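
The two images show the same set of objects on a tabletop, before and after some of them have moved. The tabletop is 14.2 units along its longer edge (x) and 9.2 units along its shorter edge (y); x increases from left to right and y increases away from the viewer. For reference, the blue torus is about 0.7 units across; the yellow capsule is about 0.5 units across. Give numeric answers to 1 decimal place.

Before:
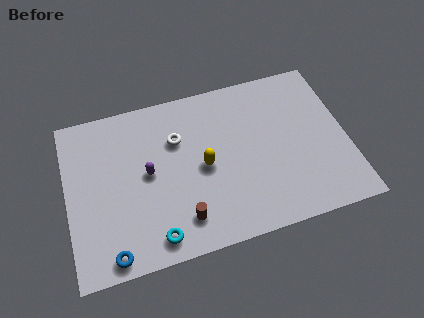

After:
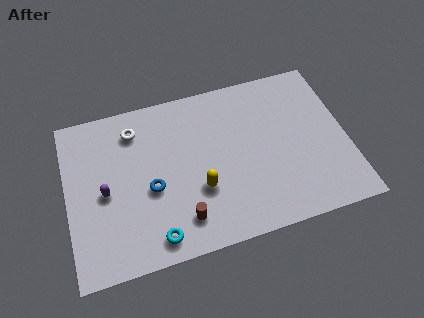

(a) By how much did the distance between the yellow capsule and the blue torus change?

-3.5

The distance was about 6.0 in the first image and 2.5 in the second, so they moved 3.5 units closer together.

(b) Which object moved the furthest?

the blue torus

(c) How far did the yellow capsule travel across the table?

1.2

From (6.9, 4.4) to (6.6, 3.2), the yellow capsule covered √(0.3² + 1.2²) ≈ 1.2 units.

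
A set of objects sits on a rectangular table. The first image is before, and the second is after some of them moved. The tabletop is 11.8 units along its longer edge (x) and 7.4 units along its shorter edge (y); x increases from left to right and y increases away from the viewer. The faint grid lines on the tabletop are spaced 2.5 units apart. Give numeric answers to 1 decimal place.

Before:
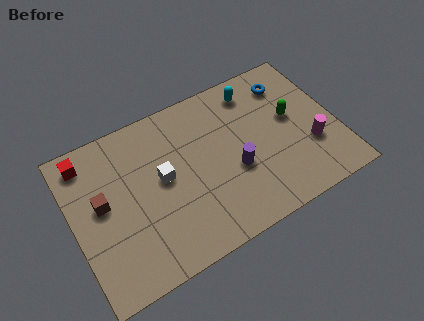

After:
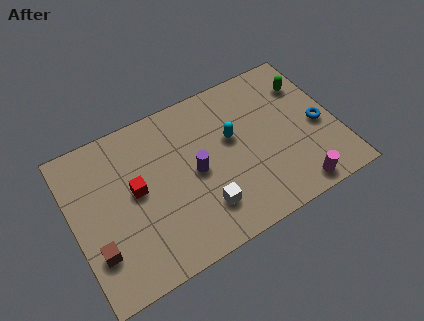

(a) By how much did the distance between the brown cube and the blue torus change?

+1.4

They were about 8.9 units apart before and 10.3 after — 1.4 units further apart.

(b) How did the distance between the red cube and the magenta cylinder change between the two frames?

-2.9

The distance was about 10.3 in the first image and 7.4 in the second, so they moved 2.9 units closer together.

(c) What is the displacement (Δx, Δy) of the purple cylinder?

(-1.7, 0.7)

The purple cylinder started near (7.1, 2.9) and ended near (5.4, 3.6).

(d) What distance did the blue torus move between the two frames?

2.8

The blue torus moved from about (10.0, 5.9) to (11.0, 3.3), a distance of √(1.0² + 2.6²) ≈ 2.8.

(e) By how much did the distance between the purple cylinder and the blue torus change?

+1.4

They were about 4.2 units apart before and 5.6 after — 1.4 units further apart.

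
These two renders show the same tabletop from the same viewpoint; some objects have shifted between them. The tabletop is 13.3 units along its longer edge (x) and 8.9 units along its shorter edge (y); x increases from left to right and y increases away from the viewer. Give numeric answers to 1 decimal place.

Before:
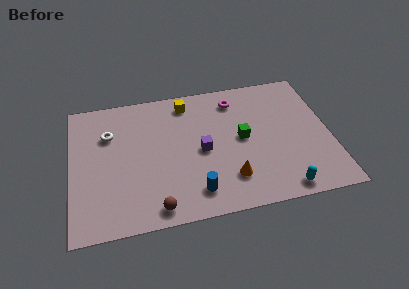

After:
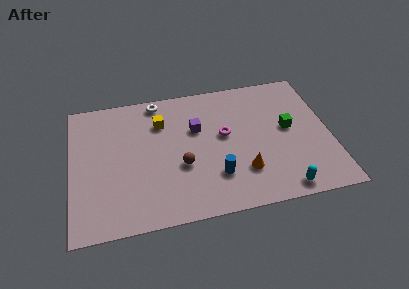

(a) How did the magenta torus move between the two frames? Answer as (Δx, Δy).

(-0.7, -2.3)

From the two frames, the magenta torus sits at roughly (8.6, 7.3) before and (7.9, 5.0) after.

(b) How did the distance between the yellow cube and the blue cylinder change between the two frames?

-1.1

Before: roughly 6.0 units apart; after: 4.9. That's 1.1 units closer together.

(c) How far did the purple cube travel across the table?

1.5

The purple cube was near (6.7, 4.2) before and (6.5, 5.7) after, so it travelled √(0.2² + 1.5²) ≈ 1.5 units.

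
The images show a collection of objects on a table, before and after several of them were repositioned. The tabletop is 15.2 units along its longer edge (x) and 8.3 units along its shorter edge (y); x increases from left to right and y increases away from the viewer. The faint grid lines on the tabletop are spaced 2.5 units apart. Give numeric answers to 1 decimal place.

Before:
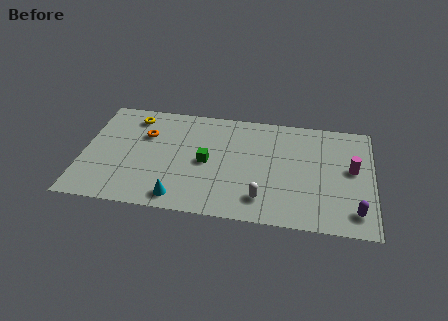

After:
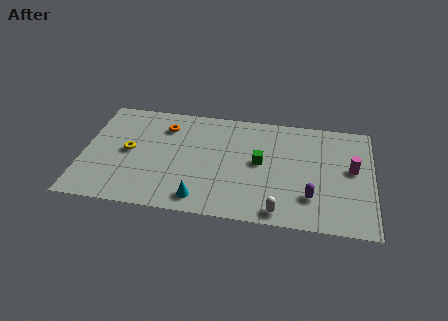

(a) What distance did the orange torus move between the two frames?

1.3

The orange torus moved from about (3.2, 5.6) to (4.2, 6.4), a distance of √(1.0² + 0.8²) ≈ 1.3.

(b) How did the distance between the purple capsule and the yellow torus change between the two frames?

-3.2

The distance was about 13.0 in the first image and 9.8 in the second, so they moved 3.2 units closer together.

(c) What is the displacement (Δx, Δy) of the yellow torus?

(-0.1, -2.7)

The yellow torus started near (2.5, 6.9) and ended near (2.4, 4.2).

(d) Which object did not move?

the magenta cylinder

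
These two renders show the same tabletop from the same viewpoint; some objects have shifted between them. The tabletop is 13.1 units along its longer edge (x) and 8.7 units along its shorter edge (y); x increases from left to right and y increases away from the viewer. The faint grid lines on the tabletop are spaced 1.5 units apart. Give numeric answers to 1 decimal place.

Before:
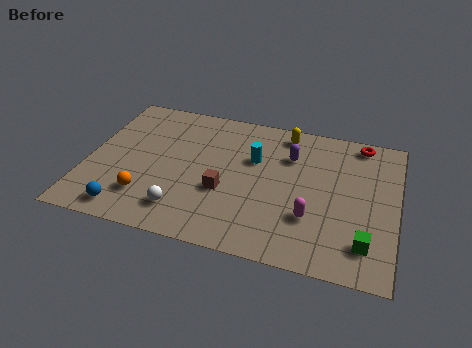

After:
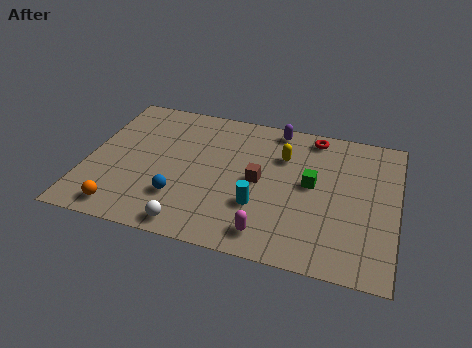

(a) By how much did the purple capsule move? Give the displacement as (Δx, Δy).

(-0.7, 1.6)

The purple capsule was at about (8.5, 6.2) and moved to about (7.8, 7.8).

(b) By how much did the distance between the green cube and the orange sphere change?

-0.7

Before: roughly 9.2 units apart; after: 8.5. That's 0.7 units closer together.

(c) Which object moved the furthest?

the green cube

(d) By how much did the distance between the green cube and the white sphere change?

-1.5

They were about 7.6 units apart before and 6.1 after — 1.5 units closer together.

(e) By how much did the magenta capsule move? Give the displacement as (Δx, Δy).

(-1.7, -1.4)

From the two frames, the magenta capsule sits at roughly (9.6, 2.7) before and (7.9, 1.3) after.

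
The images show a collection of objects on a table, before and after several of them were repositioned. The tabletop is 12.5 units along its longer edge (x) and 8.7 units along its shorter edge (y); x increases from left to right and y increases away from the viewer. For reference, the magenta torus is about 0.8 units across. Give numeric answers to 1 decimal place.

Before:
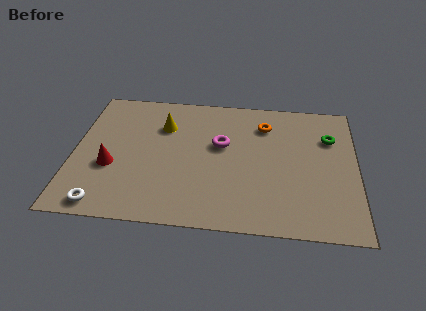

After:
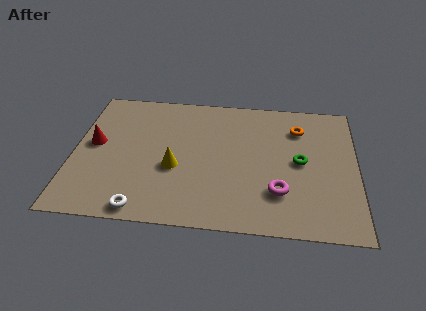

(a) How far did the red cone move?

1.6

The red cone was near (1.7, 3.3) before and (0.9, 4.7) after, so it travelled √(0.8² + 1.4²) ≈ 1.6 units.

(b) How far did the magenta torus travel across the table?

3.8

From (6.5, 5.2) to (9.1, 2.4), the magenta torus covered √(2.6² + 2.8²) ≈ 3.8 units.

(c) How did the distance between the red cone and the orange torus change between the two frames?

+1.7

They were about 7.5 units apart before and 9.2 after — 1.7 units further apart.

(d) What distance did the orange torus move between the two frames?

1.5

From (8.4, 6.7) to (9.9, 6.6), the orange torus covered √(1.5² + 0.1²) ≈ 1.5 units.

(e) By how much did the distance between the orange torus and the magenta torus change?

+1.9

The distance was about 2.4 in the first image and 4.3 in the second, so they moved 1.9 units further apart.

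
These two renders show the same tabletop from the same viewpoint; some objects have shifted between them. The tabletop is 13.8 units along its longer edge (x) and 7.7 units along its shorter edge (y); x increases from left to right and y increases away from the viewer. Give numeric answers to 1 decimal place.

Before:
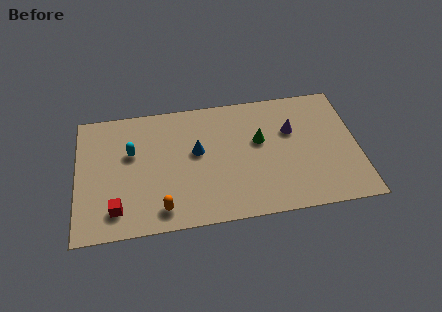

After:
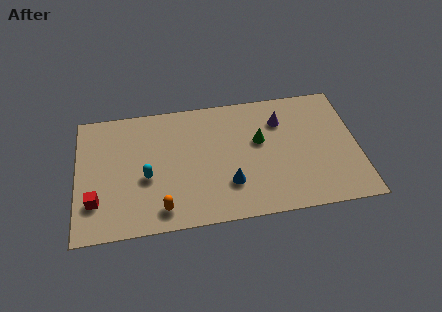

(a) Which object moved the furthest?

the blue cone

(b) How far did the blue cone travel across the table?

2.7

The blue cone moved from about (5.9, 4.4) to (7.4, 2.2), a distance of √(1.5² + 2.2²) ≈ 2.7.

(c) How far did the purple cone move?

0.9

From (10.6, 5.0) to (10.1, 5.7), the purple cone covered √(0.5² + 0.7²) ≈ 0.9 units.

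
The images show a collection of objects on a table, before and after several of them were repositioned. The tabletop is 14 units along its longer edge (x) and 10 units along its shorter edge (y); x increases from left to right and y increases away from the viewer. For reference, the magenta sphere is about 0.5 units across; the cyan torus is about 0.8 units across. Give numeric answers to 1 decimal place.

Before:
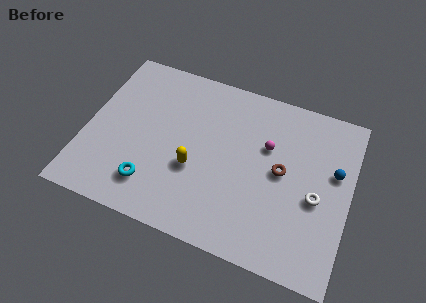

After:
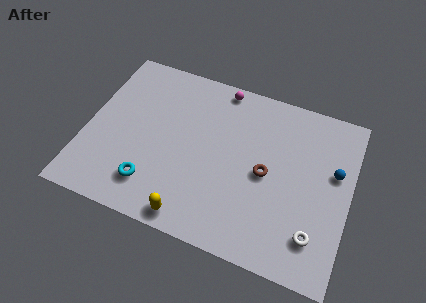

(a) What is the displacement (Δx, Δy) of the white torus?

(0.1, -2.1)

From the two frames, the white torus sits at roughly (12.3, 4.3) before and (12.4, 2.2) after.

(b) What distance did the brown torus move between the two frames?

0.9

From (10.4, 5.2) to (9.6, 4.8), the brown torus covered √(0.8² + 0.4²) ≈ 0.9 units.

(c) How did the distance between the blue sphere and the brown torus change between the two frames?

+0.9

They were about 2.8 units apart before and 3.7 after — 0.9 units further apart.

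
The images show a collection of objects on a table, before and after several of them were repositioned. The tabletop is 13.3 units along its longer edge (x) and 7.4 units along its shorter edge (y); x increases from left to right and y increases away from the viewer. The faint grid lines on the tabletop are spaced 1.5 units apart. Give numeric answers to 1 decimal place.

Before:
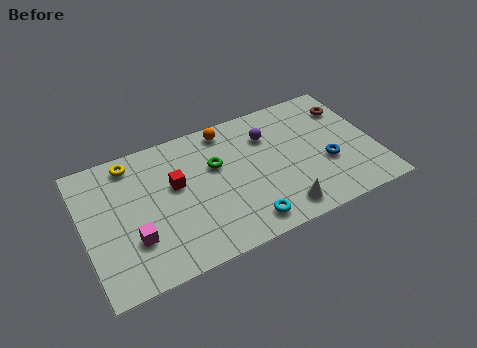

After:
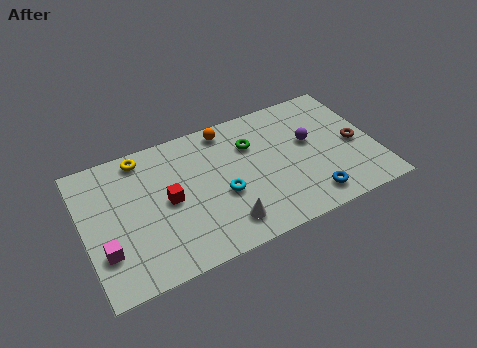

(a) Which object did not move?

the orange sphere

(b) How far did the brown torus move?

2.2

From (12.4, 5.6) to (12.4, 3.4), the brown torus covered √(0.0² + 2.2²) ≈ 2.2 units.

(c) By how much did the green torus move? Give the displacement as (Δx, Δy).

(1.7, 0.5)

From the two frames, the green torus sits at roughly (6.1, 4.7) before and (7.8, 5.2) after.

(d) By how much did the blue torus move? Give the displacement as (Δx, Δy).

(-1.0, -1.6)

The blue torus started near (11.0, 2.8) and ended near (10.0, 1.2).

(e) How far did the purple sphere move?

2.1

The purple sphere moved from about (8.6, 5.4) to (10.4, 4.3), a distance of √(1.8² + 1.1²) ≈ 2.1.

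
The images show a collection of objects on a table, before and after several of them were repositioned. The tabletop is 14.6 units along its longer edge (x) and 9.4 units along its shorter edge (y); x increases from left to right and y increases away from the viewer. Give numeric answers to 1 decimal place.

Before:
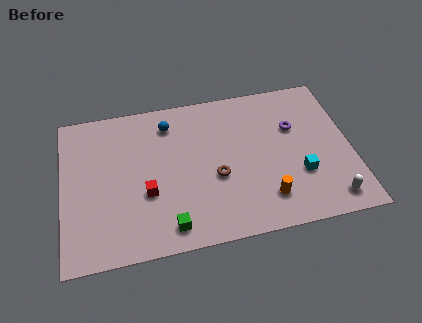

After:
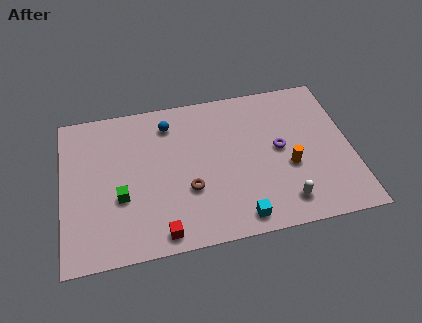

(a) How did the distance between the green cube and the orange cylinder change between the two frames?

+3.6

Before: roughly 4.9 units apart; after: 8.5. That's 3.6 units further apart.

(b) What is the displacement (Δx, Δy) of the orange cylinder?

(1.3, 1.7)

The orange cylinder was at about (10.1, 2.0) and moved to about (11.4, 3.7).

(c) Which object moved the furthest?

the cyan cube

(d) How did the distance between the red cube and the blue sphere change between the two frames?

+2.3

The distance was about 4.3 in the first image and 6.6 in the second, so they moved 2.3 units further apart.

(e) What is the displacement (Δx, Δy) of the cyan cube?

(-3.2, -2.0)

The cyan cube started near (11.9, 3.1) and ended near (8.7, 1.1).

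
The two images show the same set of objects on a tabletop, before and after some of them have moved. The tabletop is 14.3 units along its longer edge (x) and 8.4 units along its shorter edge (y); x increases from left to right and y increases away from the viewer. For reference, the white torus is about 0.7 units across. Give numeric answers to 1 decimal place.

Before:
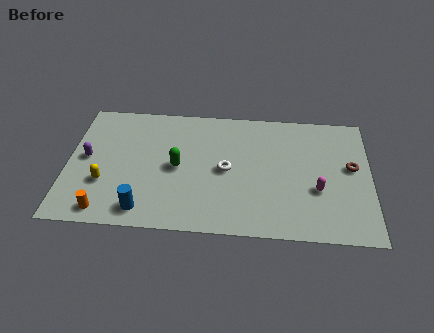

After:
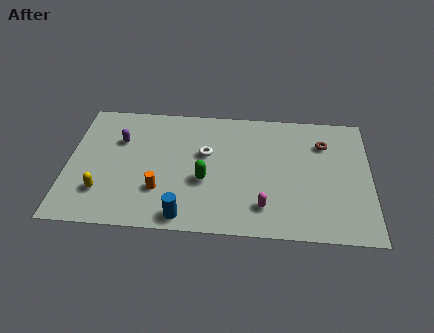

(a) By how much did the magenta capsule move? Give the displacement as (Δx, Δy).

(-2.5, -1.3)

The magenta capsule was at about (11.8, 3.1) and moved to about (9.3, 1.8).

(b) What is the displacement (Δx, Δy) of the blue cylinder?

(1.9, -0.3)

The blue cylinder was at about (3.7, 1.2) and moved to about (5.6, 0.9).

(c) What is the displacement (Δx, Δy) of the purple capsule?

(1.5, 1.3)

The purple capsule was at about (0.9, 4.4) and moved to about (2.4, 5.7).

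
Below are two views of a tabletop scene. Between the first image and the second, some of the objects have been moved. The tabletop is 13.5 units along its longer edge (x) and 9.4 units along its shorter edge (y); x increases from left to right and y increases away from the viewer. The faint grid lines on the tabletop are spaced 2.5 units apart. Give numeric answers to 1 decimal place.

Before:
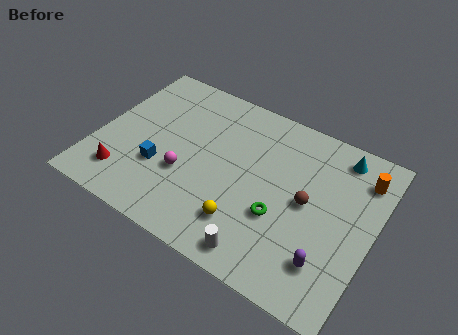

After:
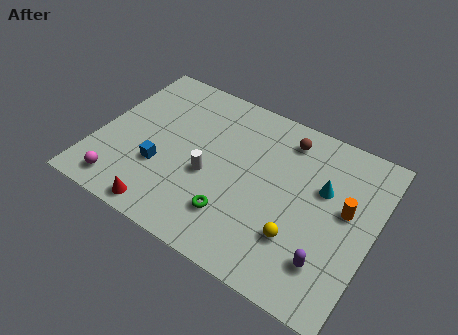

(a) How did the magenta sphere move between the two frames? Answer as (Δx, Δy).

(-2.8, -2.1)

The magenta sphere was at about (4.5, 3.4) and moved to about (1.7, 1.3).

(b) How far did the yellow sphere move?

2.5

The yellow sphere was near (7.7, 2.2) before and (10.2, 2.7) after, so it travelled √(2.5² + 0.5²) ≈ 2.5 units.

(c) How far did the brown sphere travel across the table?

3.4

The brown sphere was near (10.3, 4.8) before and (8.8, 7.8) after, so it travelled √(1.5² + 3.0²) ≈ 3.4 units.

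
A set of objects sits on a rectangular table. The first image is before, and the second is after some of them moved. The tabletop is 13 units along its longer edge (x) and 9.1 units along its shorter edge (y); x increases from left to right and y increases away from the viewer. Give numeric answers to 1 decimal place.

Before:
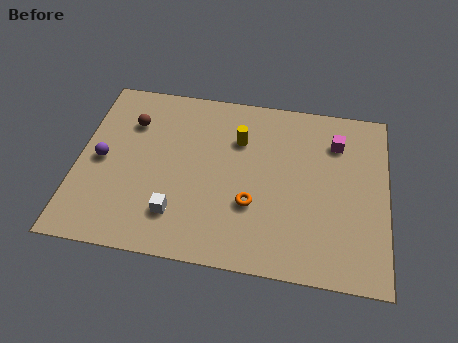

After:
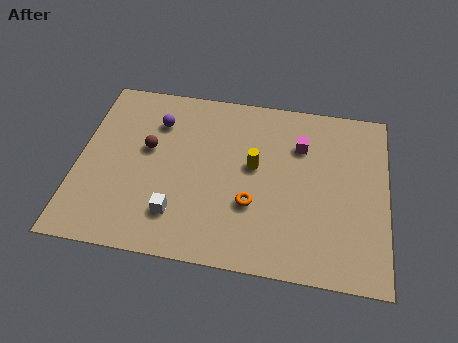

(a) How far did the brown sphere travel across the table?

1.5

The brown sphere was near (2.1, 6.6) before and (2.9, 5.3) after, so it travelled √(0.8² + 1.3²) ≈ 1.5 units.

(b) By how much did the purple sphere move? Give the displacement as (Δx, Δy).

(2.2, 2.4)

The purple sphere was at about (1.0, 4.4) and moved to about (3.2, 6.8).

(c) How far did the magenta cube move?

1.6

The magenta cube was near (10.8, 6.9) before and (9.3, 6.5) after, so it travelled √(1.5² + 0.4²) ≈ 1.6 units.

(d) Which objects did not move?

the white cube and the orange torus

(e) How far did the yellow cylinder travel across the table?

1.5

The yellow cylinder moved from about (6.7, 6.4) to (7.4, 5.1), a distance of √(0.7² + 1.3²) ≈ 1.5.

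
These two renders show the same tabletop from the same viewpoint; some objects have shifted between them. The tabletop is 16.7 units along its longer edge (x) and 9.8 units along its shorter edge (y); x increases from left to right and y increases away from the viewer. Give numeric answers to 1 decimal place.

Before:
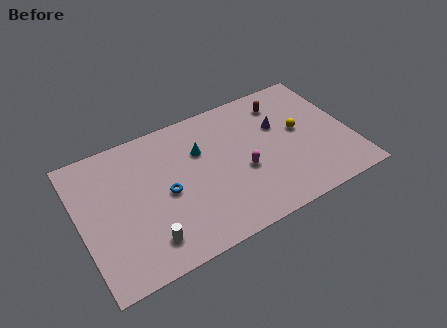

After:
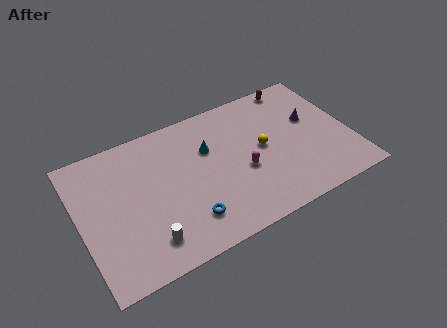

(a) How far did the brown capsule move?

1.4

From (13.0, 7.9) to (14.0, 8.9), the brown capsule covered √(1.0² + 1.0²) ≈ 1.4 units.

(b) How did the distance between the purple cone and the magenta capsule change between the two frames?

+1.5

They were about 3.5 units apart before and 5.0 after — 1.5 units further apart.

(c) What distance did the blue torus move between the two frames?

2.6

The blue torus moved from about (5.2, 4.6) to (6.2, 2.2), a distance of √(1.0² + 2.4²) ≈ 2.6.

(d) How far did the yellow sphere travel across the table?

2.4

The yellow sphere moved from about (13.7, 5.4) to (11.3, 5.1), a distance of √(2.4² + 0.3²) ≈ 2.4.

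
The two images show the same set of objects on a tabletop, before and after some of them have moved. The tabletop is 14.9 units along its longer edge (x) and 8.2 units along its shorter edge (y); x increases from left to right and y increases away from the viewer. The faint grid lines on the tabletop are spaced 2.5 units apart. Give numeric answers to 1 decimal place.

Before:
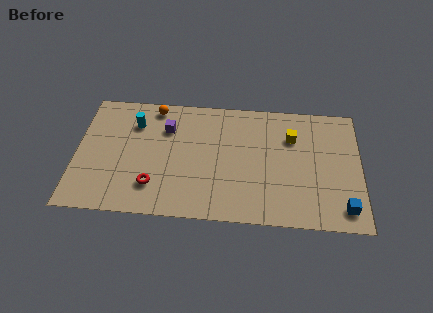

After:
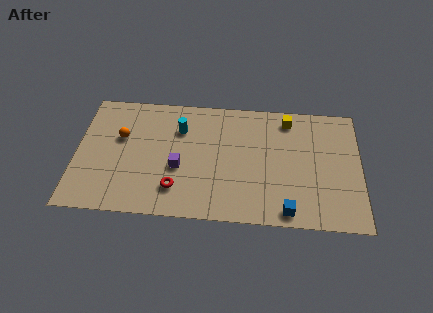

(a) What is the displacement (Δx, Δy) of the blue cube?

(-2.9, -0.4)

The blue cube was at about (14.0, 1.3) and moved to about (11.1, 0.9).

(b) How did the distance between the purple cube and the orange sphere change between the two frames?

+2.0

The distance was about 1.6 in the first image and 3.6 in the second, so they moved 2.0 units further apart.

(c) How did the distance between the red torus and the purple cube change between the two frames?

-2.5

The distance was about 3.9 in the first image and 1.4 in the second, so they moved 2.5 units closer together.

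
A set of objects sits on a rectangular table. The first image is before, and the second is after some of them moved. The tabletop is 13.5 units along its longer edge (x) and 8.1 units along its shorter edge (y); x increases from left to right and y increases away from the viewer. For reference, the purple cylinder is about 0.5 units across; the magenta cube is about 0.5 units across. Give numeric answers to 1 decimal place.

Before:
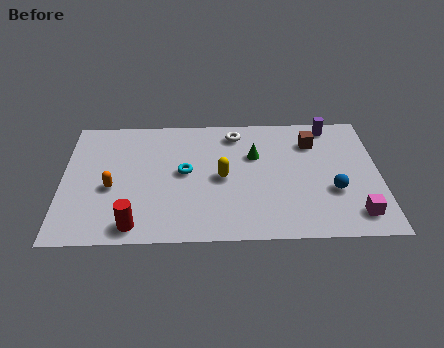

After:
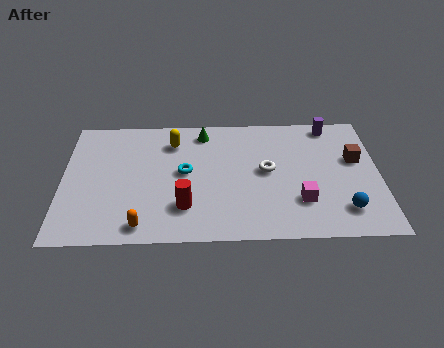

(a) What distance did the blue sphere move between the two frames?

1.3

From (11.5, 2.9) to (11.9, 1.7), the blue sphere covered √(0.4² + 1.2²) ≈ 1.3 units.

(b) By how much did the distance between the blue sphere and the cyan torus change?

+0.7

Before: roughly 6.5 units apart; after: 7.2. That's 0.7 units further apart.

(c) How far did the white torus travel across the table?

2.8

The white torus was near (7.4, 6.8) before and (8.7, 4.3) after, so it travelled √(1.3² + 2.5²) ≈ 2.8 units.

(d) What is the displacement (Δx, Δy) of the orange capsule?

(1.3, -2.4)

The orange capsule started near (2.1, 3.4) and ended near (3.4, 1.0).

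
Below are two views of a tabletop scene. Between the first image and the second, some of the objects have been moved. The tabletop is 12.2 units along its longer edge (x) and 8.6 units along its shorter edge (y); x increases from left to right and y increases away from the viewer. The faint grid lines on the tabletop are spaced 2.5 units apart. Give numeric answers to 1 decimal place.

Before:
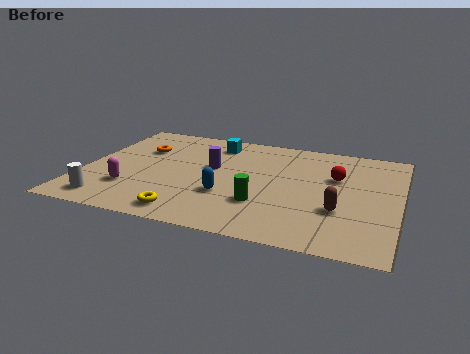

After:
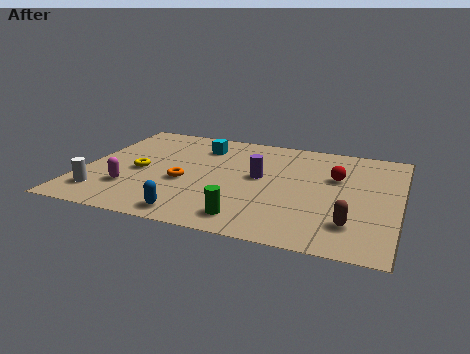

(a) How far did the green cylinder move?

1.4

The green cylinder was near (7.1, 2.6) before and (6.7, 1.3) after, so it travelled √(0.4² + 1.3²) ≈ 1.4 units.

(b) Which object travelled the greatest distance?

the yellow torus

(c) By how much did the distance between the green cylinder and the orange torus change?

-2.5

They were about 6.0 units apart before and 3.5 after — 2.5 units closer together.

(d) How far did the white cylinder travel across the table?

0.6

The white cylinder moved from about (1.3, 1.2) to (1.0, 1.7), a distance of √(0.3² + 0.5²) ≈ 0.6.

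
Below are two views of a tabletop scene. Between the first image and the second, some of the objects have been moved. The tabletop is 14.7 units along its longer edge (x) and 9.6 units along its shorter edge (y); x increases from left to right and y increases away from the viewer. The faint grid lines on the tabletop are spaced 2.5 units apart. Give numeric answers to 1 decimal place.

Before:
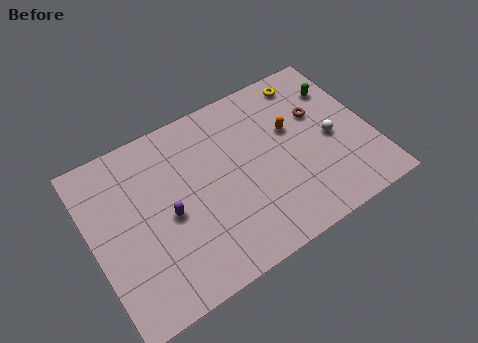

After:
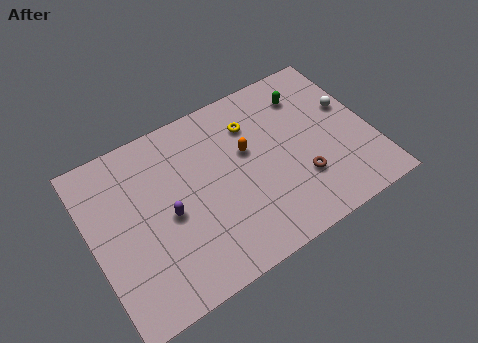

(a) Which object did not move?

the purple capsule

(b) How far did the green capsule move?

1.7

The green capsule was near (13.5, 7.1) before and (11.8, 7.5) after, so it travelled √(1.7² + 0.4²) ≈ 1.7 units.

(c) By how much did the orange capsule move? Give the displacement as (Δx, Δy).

(-2.4, -0.1)

From the two frames, the orange capsule sits at roughly (10.7, 5.9) before and (8.3, 5.8) after.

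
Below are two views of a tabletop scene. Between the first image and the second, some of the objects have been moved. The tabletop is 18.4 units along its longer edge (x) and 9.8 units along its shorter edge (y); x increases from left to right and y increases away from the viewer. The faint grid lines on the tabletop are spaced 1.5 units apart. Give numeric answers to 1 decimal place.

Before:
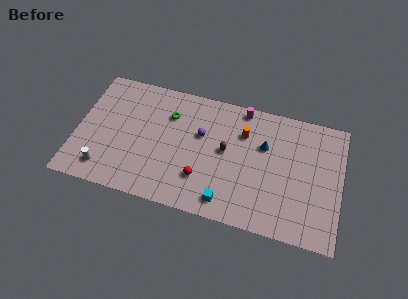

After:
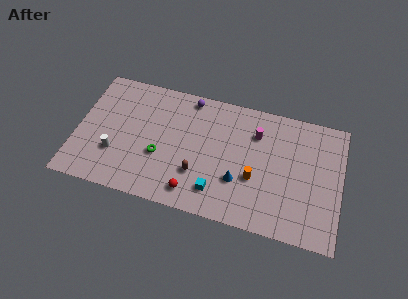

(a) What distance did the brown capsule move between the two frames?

2.9

The brown capsule was near (10.4, 5.3) before and (8.6, 3.0) after, so it travelled √(1.8² + 2.3²) ≈ 2.9 units.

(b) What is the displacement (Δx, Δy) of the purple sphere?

(-1.0, 2.7)

The purple sphere was at about (8.6, 6.1) and moved to about (7.6, 8.8).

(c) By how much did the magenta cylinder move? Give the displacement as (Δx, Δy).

(1.1, -1.7)

The magenta cylinder started near (11.3, 8.9) and ended near (12.4, 7.2).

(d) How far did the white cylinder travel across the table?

1.5

From (2.2, 1.7) to (2.8, 3.1), the white cylinder covered √(0.6² + 1.4²) ≈ 1.5 units.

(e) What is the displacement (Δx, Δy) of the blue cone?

(-1.6, -3.2)

The blue cone was at about (13.0, 6.4) and moved to about (11.4, 3.2).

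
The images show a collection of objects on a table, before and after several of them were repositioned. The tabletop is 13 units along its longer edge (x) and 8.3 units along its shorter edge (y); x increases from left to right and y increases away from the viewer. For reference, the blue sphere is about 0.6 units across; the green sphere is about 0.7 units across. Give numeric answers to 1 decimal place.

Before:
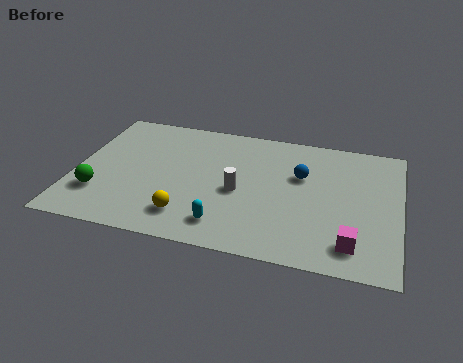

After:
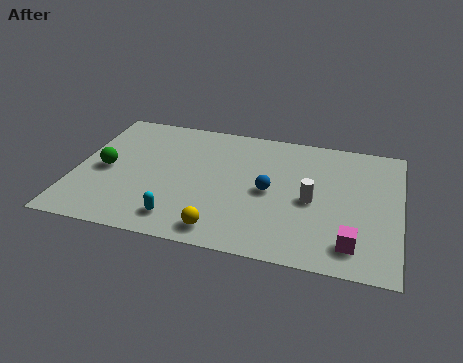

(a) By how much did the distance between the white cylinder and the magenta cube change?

-2.2

Before: roughly 5.1 units apart; after: 2.9. That's 2.2 units closer together.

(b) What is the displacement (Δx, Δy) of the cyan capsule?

(-1.8, -0.1)

The cyan capsule was at about (6.2, 1.5) and moved to about (4.4, 1.4).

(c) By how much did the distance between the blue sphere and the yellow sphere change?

-2.2

Before: roughly 5.6 units apart; after: 3.4. That's 2.2 units closer together.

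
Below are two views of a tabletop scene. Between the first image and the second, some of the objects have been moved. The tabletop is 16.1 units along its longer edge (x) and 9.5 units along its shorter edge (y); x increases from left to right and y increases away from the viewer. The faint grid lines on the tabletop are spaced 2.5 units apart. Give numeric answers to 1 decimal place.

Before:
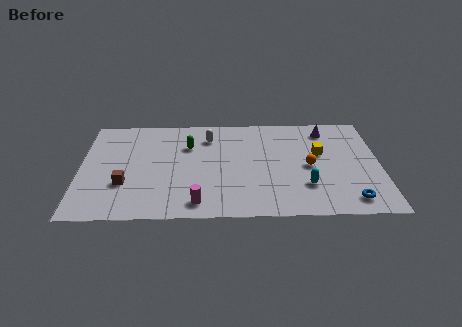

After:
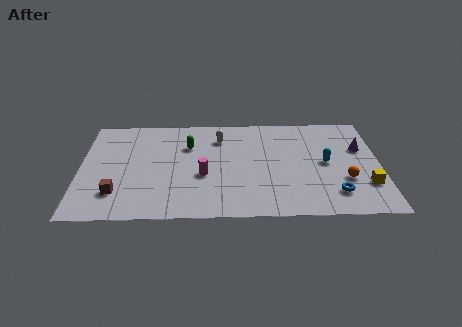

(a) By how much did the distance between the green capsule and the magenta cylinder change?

-2.4

Before: roughly 5.3 units apart; after: 2.9. That's 2.4 units closer together.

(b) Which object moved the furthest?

the yellow cube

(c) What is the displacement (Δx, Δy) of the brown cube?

(-0.4, -0.8)

From the two frames, the brown cube sits at roughly (2.4, 3.1) before and (2.0, 2.3) after.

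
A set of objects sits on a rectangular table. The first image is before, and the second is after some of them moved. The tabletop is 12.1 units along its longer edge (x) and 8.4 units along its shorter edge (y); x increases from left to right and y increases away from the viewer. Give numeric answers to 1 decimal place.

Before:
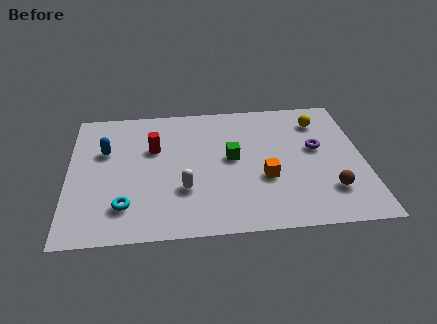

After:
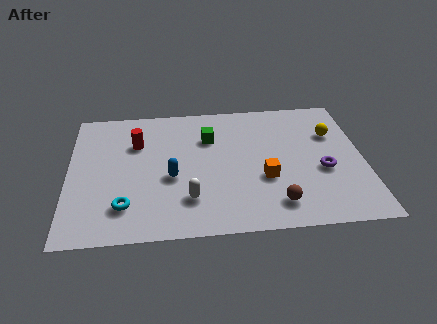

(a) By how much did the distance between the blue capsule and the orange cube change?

-3.1

They were about 6.9 units apart before and 3.8 after — 3.1 units closer together.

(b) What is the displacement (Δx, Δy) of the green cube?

(-0.9, 1.4)

The green cube started near (6.7, 4.5) and ended near (5.8, 5.9).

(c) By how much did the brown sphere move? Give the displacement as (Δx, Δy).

(-2.2, -0.6)

The brown sphere was at about (10.6, 2.1) and moved to about (8.4, 1.5).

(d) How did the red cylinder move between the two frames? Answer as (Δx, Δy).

(-0.7, 0.4)

The red cylinder started near (3.5, 5.4) and ended near (2.8, 5.8).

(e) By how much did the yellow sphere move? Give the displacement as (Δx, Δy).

(0.5, -0.9)

The yellow sphere was at about (10.4, 6.6) and moved to about (10.9, 5.7).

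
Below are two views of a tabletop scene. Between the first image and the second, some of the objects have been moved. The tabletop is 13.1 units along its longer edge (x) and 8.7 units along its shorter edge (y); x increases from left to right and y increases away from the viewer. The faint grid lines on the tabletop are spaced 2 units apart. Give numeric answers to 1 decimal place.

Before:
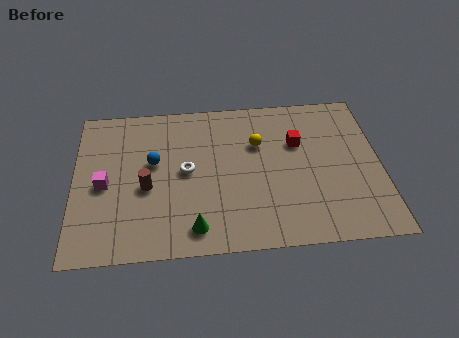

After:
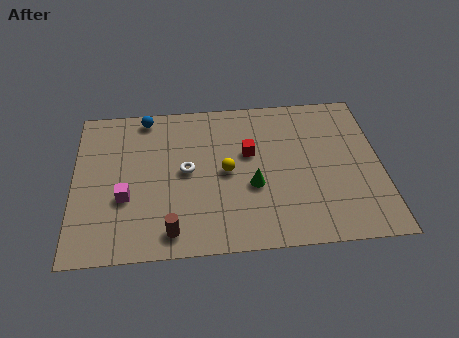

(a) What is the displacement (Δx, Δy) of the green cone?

(2.5, 2.1)

The green cone was at about (5.1, 1.3) and moved to about (7.6, 3.4).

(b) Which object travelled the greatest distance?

the green cone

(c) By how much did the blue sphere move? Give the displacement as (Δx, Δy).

(-0.3, 2.7)

The blue sphere was at about (3.4, 5.1) and moved to about (3.1, 7.8).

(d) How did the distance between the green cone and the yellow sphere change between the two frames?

-3.9

The distance was about 5.3 in the first image and 1.4 in the second, so they moved 3.9 units closer together.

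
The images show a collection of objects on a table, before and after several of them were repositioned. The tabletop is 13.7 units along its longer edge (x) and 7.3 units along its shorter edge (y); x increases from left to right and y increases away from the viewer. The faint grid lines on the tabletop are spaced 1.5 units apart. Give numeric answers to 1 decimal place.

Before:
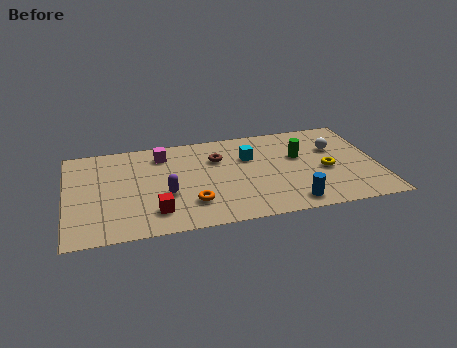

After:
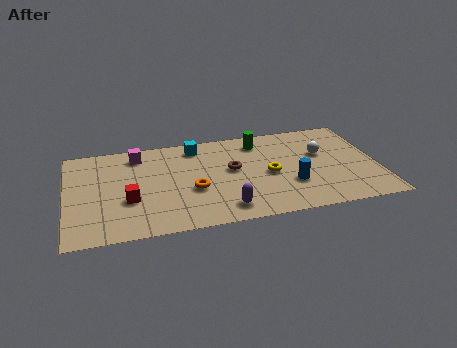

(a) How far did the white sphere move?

0.7

From (11.9, 4.8) to (11.3, 4.5), the white sphere covered √(0.6² + 0.3²) ≈ 0.7 units.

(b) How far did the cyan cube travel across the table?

2.6

The cyan cube was near (8.1, 4.9) before and (5.8, 6.2) after, so it travelled √(2.3² + 1.3²) ≈ 2.6 units.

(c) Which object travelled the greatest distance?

the purple capsule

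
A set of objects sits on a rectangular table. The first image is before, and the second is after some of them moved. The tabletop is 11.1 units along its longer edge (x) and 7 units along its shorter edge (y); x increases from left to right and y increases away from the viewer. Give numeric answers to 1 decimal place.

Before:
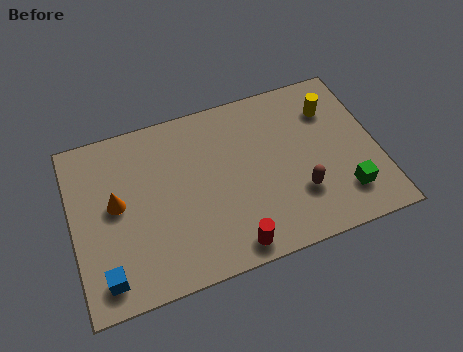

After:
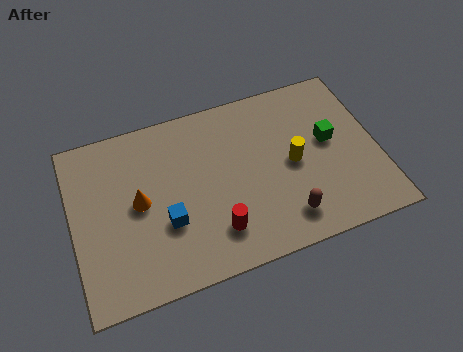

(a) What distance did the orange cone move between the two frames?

0.8

From (1.6, 3.8) to (2.4, 3.6), the orange cone covered √(0.8² + 0.2²) ≈ 0.8 units.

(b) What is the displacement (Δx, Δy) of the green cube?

(-0.3, 2.3)

From the two frames, the green cube sits at roughly (9.7, 1.6) before and (9.4, 3.9) after.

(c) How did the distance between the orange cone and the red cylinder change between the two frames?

-1.6

The distance was about 4.9 in the first image and 3.3 in the second, so they moved 1.6 units closer together.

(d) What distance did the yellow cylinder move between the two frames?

2.4

From (9.6, 5.2) to (8.0, 3.4), the yellow cylinder covered √(1.6² + 1.8²) ≈ 2.4 units.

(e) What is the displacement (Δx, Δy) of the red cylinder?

(-0.5, 0.8)

The red cylinder started near (5.5, 0.8) and ended near (5.0, 1.6).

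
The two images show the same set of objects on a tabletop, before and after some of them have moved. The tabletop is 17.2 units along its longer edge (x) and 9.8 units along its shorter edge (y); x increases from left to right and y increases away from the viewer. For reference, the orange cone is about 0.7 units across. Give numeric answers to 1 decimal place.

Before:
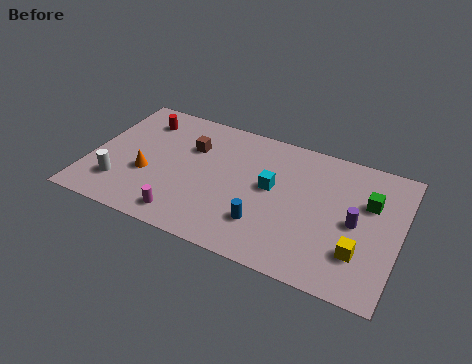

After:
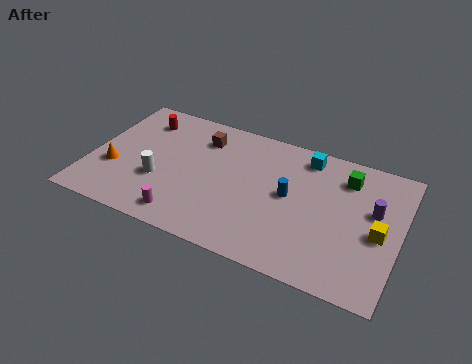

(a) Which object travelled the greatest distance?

the cyan cube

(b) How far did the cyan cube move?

3.4

The cyan cube was near (10.1, 5.4) before and (11.7, 8.4) after, so it travelled √(1.6² + 3.0²) ≈ 3.4 units.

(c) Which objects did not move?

the red cylinder and the magenta cylinder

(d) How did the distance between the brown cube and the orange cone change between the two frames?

+2.4

The distance was about 3.7 in the first image and 6.1 in the second, so they moved 2.4 units further apart.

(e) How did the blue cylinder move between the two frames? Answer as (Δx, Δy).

(1.1, 2.6)

The blue cylinder started near (10.0, 2.6) and ended near (11.1, 5.2).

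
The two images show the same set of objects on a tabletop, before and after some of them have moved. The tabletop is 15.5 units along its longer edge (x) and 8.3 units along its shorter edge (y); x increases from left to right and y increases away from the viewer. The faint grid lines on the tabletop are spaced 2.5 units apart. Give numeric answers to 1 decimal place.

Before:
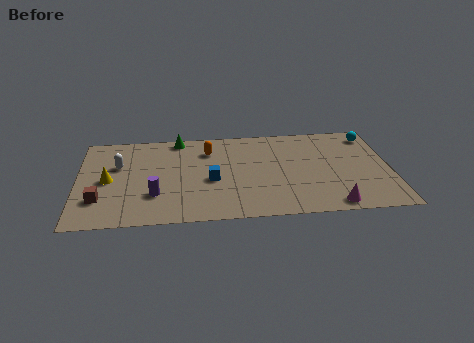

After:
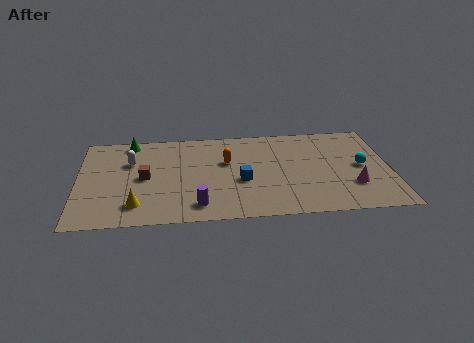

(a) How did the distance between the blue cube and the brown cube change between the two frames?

-0.8

The distance was about 5.7 in the first image and 4.9 in the second, so they moved 0.8 units closer together.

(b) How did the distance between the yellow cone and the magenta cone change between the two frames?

-0.7

The distance was about 11.4 in the first image and 10.7 in the second, so they moved 0.7 units closer together.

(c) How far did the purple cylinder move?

2.4

From (3.8, 2.5) to (5.9, 1.4), the purple cylinder covered √(2.1² + 1.1²) ≈ 2.4 units.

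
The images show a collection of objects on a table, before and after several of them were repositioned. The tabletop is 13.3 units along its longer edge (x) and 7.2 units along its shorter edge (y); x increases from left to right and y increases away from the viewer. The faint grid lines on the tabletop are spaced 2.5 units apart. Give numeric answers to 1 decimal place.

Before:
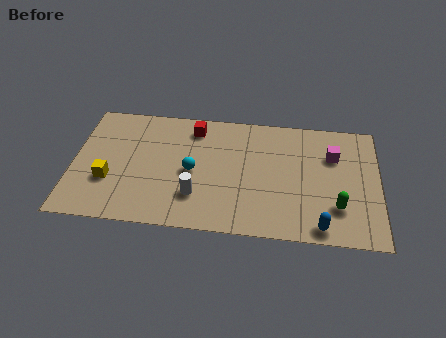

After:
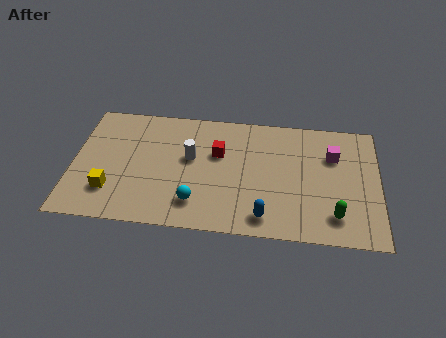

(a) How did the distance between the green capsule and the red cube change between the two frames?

-1.5

Before: roughly 7.5 units apart; after: 6.0. That's 1.5 units closer together.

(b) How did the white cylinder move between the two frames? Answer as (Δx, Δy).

(-0.3, 2.2)

From the two frames, the white cylinder sits at roughly (5.4, 2.0) before and (5.1, 4.2) after.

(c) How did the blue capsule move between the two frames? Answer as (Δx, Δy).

(-2.4, 0.3)

From the two frames, the blue capsule sits at roughly (10.8, 0.8) before and (8.4, 1.1) after.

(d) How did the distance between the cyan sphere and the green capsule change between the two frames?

-0.5

The distance was about 6.5 in the first image and 6.0 in the second, so they moved 0.5 units closer together.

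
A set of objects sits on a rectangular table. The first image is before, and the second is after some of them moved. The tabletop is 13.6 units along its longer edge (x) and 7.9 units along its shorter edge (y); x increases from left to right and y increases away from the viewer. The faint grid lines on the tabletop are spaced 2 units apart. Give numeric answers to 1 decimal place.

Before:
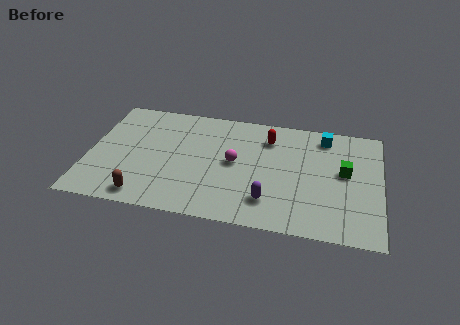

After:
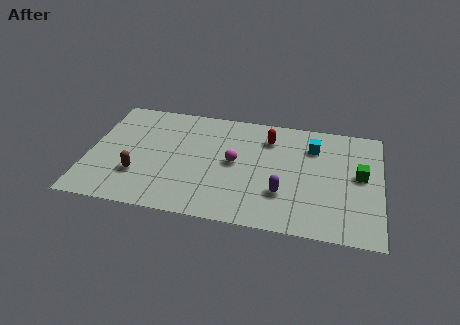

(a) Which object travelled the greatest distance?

the brown capsule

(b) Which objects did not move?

the magenta sphere and the red capsule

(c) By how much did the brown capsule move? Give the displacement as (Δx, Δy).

(-0.4, 1.4)

The brown capsule was at about (2.8, 1.0) and moved to about (2.4, 2.4).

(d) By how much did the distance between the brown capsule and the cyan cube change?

-1.2

The distance was about 9.9 in the first image and 8.7 in the second, so they moved 1.2 units closer together.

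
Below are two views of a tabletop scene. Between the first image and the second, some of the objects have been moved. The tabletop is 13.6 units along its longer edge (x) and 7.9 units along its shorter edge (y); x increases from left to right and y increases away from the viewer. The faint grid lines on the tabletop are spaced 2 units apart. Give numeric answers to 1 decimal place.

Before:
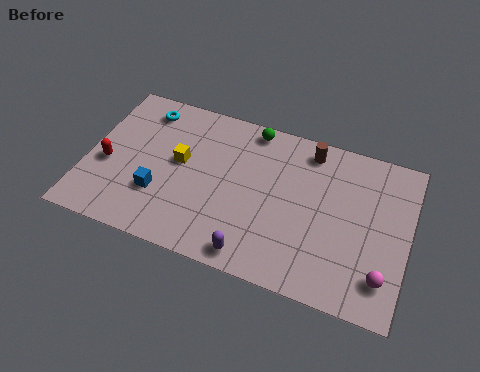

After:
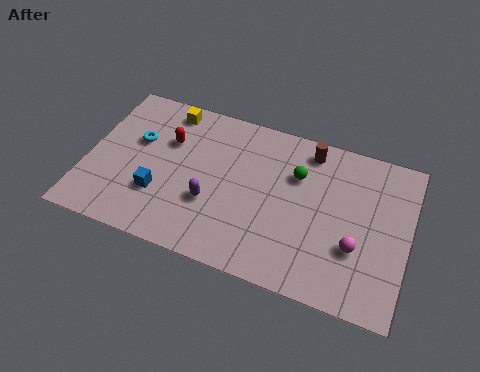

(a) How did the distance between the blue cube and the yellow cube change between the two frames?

+2.4

Before: roughly 2.0 units apart; after: 4.4. That's 2.4 units further apart.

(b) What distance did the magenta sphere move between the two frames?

1.6

The magenta sphere moved from about (12.7, 1.7) to (11.5, 2.7), a distance of √(1.2² + 1.0²) ≈ 1.6.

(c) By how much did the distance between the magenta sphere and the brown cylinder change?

-1.5

They were about 6.2 units apart before and 4.7 after — 1.5 units closer together.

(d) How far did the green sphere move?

2.7

From (6.7, 7.1) to (8.8, 5.4), the green sphere covered √(2.1² + 1.7²) ≈ 2.7 units.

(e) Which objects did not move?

the blue cube and the brown cylinder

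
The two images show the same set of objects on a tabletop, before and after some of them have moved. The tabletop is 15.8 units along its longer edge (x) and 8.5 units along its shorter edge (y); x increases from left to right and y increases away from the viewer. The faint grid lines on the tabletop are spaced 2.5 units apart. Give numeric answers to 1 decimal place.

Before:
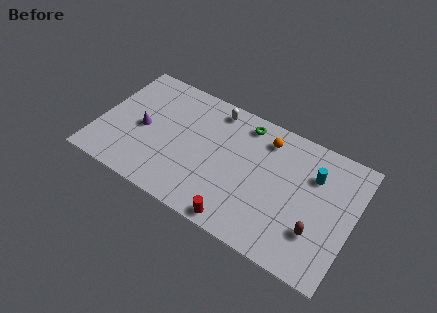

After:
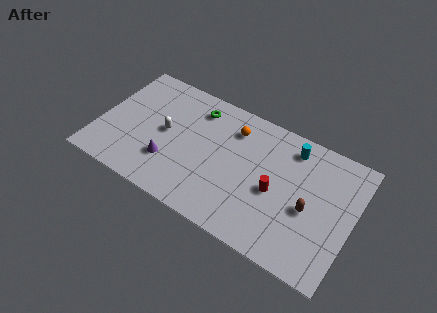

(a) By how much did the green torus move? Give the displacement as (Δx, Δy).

(-3.0, -0.4)

From the two frames, the green torus sits at roughly (8.7, 7.3) before and (5.7, 6.9) after.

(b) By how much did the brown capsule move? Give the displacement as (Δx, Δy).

(-0.6, 1.2)

The brown capsule was at about (13.8, 2.5) and moved to about (13.2, 3.7).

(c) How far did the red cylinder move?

3.5

The red cylinder was near (9.3, 0.8) before and (11.1, 3.8) after, so it travelled √(1.8² + 3.0²) ≈ 3.5 units.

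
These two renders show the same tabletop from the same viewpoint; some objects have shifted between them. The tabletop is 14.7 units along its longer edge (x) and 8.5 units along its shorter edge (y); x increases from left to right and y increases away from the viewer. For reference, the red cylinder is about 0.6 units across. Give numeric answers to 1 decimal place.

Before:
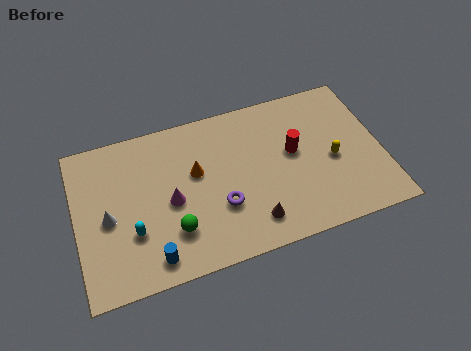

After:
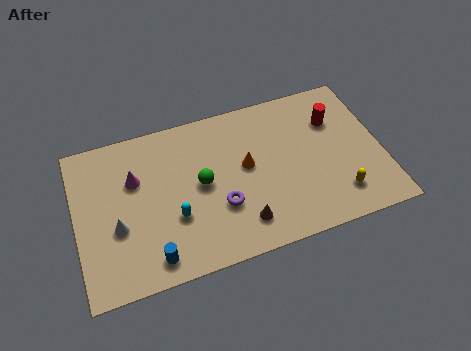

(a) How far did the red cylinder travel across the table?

2.4

The red cylinder was near (10.5, 4.8) before and (12.6, 6.0) after, so it travelled √(2.1² + 1.2²) ≈ 2.4 units.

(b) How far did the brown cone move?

0.5

The brown cone moved from about (8.2, 1.6) to (7.7, 1.7), a distance of √(0.5² + 0.1²) ≈ 0.5.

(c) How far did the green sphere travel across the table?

2.6

The green sphere moved from about (4.5, 2.3) to (6.0, 4.4), a distance of √(1.5² + 2.1²) ≈ 2.6.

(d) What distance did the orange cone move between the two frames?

2.4

The orange cone moved from about (5.8, 5.1) to (8.2, 4.7), a distance of √(2.4² + 0.4²) ≈ 2.4.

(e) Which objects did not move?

the blue cylinder and the purple torus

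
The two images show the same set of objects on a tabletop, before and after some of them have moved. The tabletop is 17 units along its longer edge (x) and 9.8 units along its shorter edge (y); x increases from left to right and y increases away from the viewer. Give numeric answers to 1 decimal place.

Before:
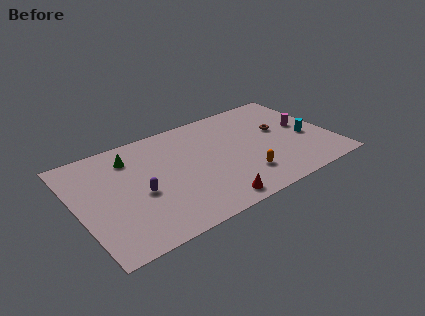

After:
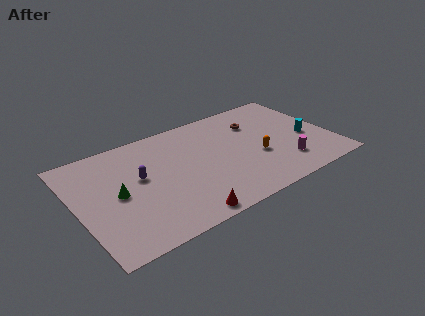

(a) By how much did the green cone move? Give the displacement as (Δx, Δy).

(-1.3, -2.9)

The green cone started near (3.9, 7.7) and ended near (2.6, 4.8).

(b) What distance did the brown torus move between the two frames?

2.0

From (13.8, 5.7) to (12.4, 7.1), the brown torus covered √(1.4² + 1.4²) ≈ 2.0 units.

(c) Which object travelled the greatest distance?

the magenta cylinder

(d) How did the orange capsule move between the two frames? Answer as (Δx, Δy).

(1.2, 1.4)

From the two frames, the orange capsule sits at roughly (10.7, 2.4) before and (11.9, 3.8) after.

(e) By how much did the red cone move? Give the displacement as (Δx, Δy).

(-2.0, -0.2)

The red cone was at about (8.3, 1.1) and moved to about (6.3, 0.9).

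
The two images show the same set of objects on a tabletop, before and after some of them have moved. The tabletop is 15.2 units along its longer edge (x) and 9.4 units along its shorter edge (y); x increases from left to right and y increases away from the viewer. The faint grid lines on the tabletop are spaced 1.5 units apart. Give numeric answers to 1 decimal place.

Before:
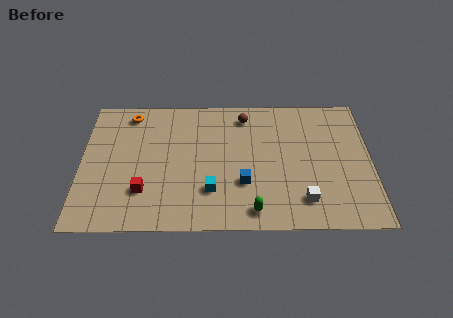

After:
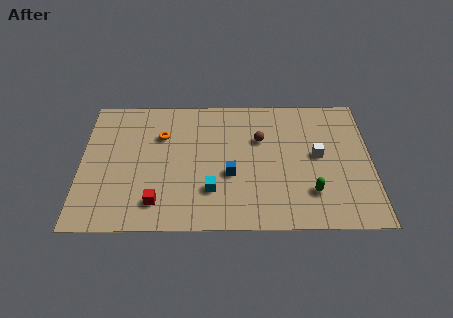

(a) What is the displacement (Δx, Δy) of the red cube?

(0.7, -0.8)

From the two frames, the red cube sits at roughly (3.3, 2.6) before and (4.0, 1.8) after.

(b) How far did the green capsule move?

3.2

The green capsule was near (9.0, 1.2) before and (12.0, 2.4) after, so it travelled √(3.0² + 1.2²) ≈ 3.2 units.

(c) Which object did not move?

the cyan cube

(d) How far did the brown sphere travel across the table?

1.9

The brown sphere moved from about (8.6, 7.9) to (9.4, 6.2), a distance of √(0.8² + 1.7²) ≈ 1.9.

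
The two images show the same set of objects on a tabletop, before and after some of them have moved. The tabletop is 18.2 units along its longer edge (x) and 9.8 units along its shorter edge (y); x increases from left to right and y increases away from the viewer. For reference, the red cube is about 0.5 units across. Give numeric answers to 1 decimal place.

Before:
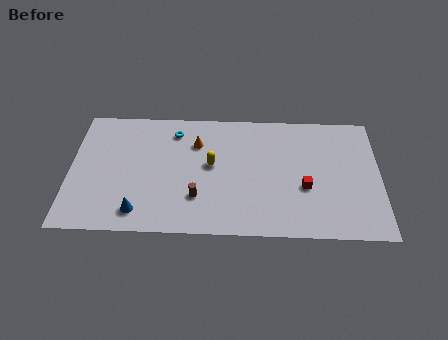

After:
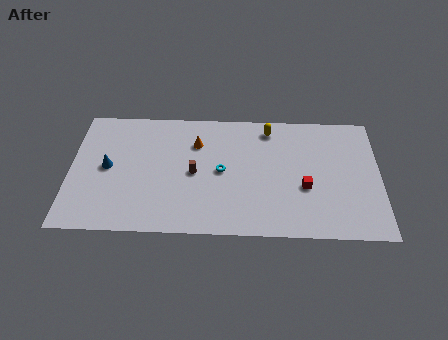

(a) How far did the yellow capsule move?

4.5

From (8.3, 5.4) to (11.7, 8.4), the yellow capsule covered √(3.4² + 3.0²) ≈ 4.5 units.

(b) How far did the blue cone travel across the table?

3.9

The blue cone was near (4.1, 1.6) before and (2.2, 5.0) after, so it travelled √(1.9² + 3.4²) ≈ 3.9 units.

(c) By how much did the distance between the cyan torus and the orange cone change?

+1.1

Before: roughly 1.6 units apart; after: 2.7. That's 1.1 units further apart.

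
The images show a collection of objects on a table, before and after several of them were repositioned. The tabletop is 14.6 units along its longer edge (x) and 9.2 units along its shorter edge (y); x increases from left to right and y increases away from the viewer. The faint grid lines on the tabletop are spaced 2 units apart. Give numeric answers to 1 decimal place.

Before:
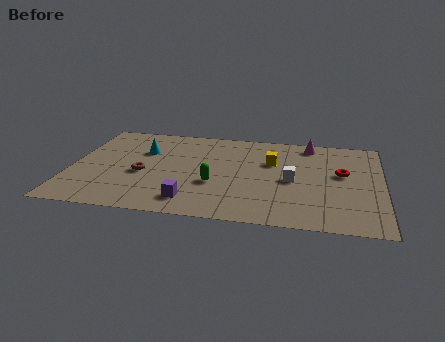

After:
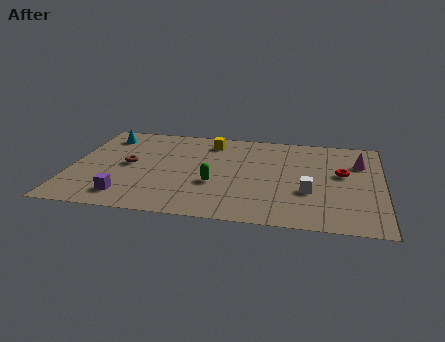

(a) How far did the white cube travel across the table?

1.3

The white cube moved from about (10.4, 4.3) to (11.2, 3.3), a distance of √(0.8² + 1.0²) ≈ 1.3.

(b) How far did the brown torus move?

1.1

From (3.4, 3.9) to (2.7, 4.7), the brown torus covered √(0.7² + 0.8²) ≈ 1.1 units.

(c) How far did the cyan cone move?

2.3

The cyan cone was near (3.3, 6.2) before and (1.4, 7.5) after, so it travelled √(1.9² + 1.3²) ≈ 2.3 units.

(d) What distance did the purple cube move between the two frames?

3.0

The purple cube moved from about (5.8, 1.6) to (2.8, 1.6), a distance of √(3.0² + 0.0²) ≈ 3.0.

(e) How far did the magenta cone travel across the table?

2.9

The magenta cone moved from about (11.1, 8.1) to (13.5, 6.5), a distance of √(2.4² + 1.6²) ≈ 2.9.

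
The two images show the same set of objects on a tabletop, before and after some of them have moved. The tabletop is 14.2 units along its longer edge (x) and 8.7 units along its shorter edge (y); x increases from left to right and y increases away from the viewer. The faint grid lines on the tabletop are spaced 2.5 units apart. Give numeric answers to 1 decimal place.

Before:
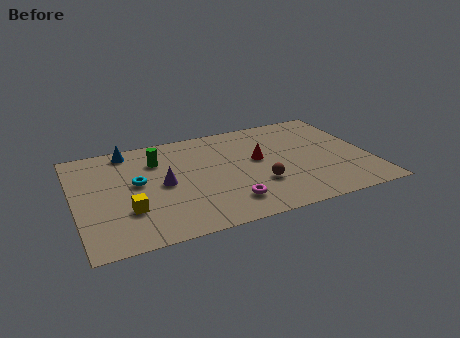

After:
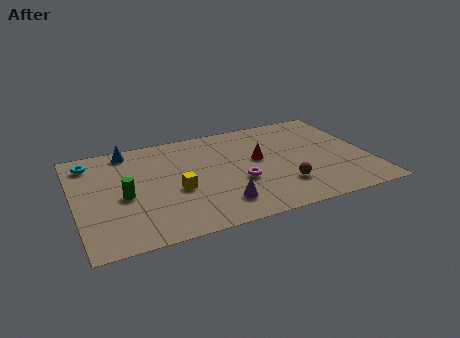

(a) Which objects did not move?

the red cone and the blue cone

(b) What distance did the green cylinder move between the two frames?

3.1

From (4.1, 6.4) to (2.3, 3.9), the green cylinder covered √(1.8² + 2.5²) ≈ 3.1 units.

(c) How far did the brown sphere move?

1.2

The brown sphere moved from about (8.7, 2.8) to (9.8, 2.3), a distance of √(1.1² + 0.5²) ≈ 1.2.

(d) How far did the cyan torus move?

3.2

The cyan torus moved from about (3.0, 4.8) to (0.9, 7.2), a distance of √(2.1² + 2.4²) ≈ 3.2.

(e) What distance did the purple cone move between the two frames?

3.5

The purple cone was near (4.2, 4.3) before and (6.7, 1.8) after, so it travelled √(2.5² + 2.5²) ≈ 3.5 units.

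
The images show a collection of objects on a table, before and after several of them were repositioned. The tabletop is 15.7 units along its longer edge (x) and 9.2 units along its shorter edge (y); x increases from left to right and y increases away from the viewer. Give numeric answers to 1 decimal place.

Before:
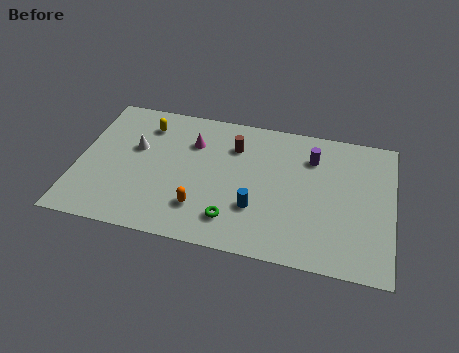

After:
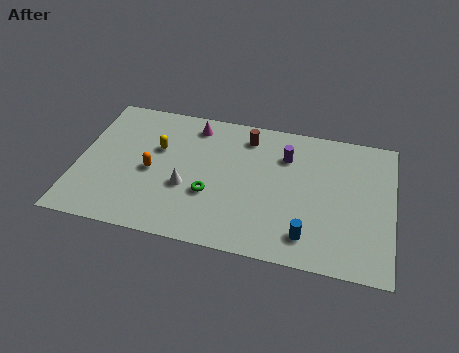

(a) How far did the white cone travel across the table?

3.4

From (2.8, 5.6) to (5.5, 3.5), the white cone covered √(2.7² + 2.1²) ≈ 3.4 units.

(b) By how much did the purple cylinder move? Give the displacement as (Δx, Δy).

(-1.3, -0.2)

The purple cylinder was at about (11.6, 6.9) and moved to about (10.3, 6.7).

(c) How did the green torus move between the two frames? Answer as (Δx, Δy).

(-1.2, 1.4)

From the two frames, the green torus sits at roughly (7.9, 1.9) before and (6.7, 3.3) after.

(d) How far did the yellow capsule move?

1.7

The yellow capsule was near (3.2, 7.3) before and (3.9, 5.8) after, so it travelled √(0.7² + 1.5²) ≈ 1.7 units.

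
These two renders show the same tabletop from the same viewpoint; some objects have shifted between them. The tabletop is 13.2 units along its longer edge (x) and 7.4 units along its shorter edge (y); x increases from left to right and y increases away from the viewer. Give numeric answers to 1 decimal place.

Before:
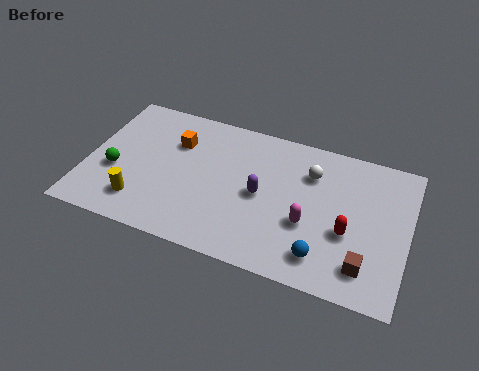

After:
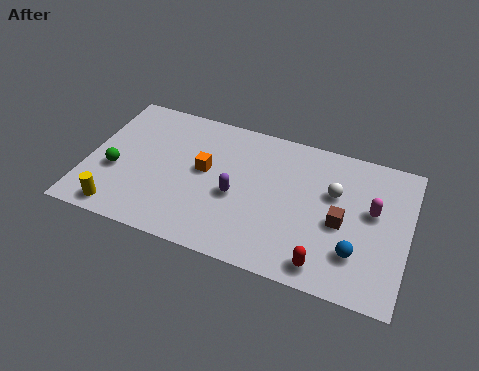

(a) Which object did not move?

the green sphere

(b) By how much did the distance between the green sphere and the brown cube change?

-1.2

Before: roughly 10.5 units apart; after: 9.3. That's 1.2 units closer together.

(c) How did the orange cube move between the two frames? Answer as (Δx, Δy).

(1.3, -1.1)

The orange cube started near (3.5, 5.2) and ended near (4.8, 4.1).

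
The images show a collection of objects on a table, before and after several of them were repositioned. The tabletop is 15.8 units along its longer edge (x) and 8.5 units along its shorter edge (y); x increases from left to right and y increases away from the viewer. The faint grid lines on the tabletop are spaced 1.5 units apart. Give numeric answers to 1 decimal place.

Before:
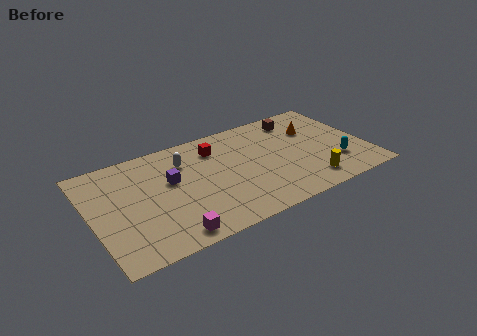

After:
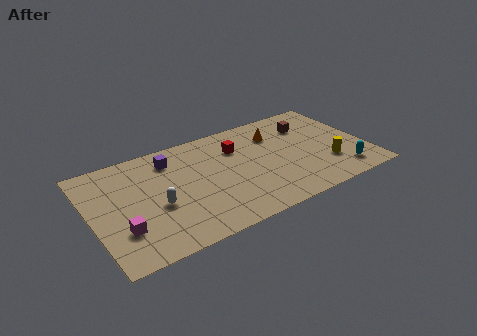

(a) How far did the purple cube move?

1.7

The purple cube moved from about (4.6, 5.1) to (4.8, 6.8), a distance of √(0.2² + 1.7²) ≈ 1.7.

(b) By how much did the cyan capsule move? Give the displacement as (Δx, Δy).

(0.2, -0.9)

The cyan capsule was at about (13.9, 2.4) and moved to about (14.1, 1.5).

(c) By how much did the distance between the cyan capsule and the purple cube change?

+1.0

The distance was about 9.7 in the first image and 10.7 in the second, so they moved 1.0 units further apart.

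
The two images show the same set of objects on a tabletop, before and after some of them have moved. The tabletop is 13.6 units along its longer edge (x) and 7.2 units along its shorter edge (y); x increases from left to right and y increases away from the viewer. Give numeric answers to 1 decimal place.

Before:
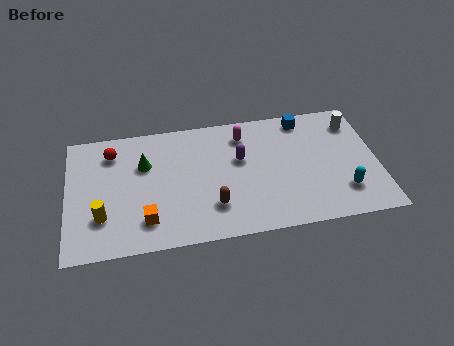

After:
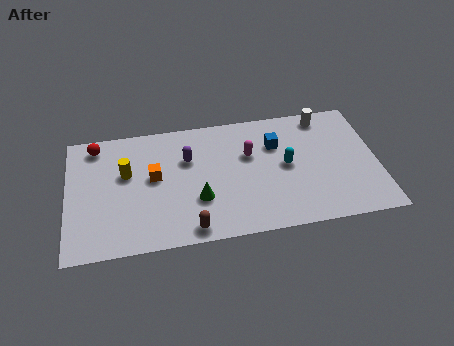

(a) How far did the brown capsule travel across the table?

1.5

The brown capsule moved from about (6.3, 1.9) to (5.3, 0.8), a distance of √(1.0² + 1.1²) ≈ 1.5.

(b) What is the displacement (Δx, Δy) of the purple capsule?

(-2.3, 0.4)

The purple capsule started near (7.6, 4.4) and ended near (5.3, 4.8).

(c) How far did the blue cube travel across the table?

1.8

From (10.5, 6.3) to (9.2, 5.0), the blue cube covered √(1.3² + 1.3²) ≈ 1.8 units.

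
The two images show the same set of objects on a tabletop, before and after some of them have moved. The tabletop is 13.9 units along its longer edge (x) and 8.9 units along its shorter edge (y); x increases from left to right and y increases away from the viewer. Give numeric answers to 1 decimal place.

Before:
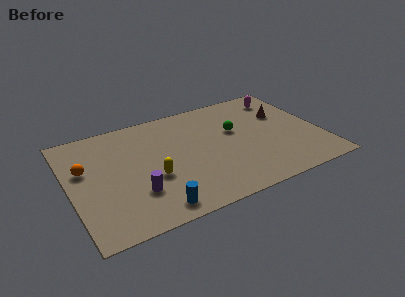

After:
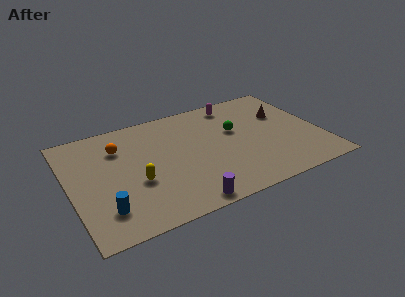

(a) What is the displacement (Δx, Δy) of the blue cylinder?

(-2.6, 0.9)

From the two frames, the blue cylinder sits at roughly (4.2, 1.1) before and (1.6, 2.0) after.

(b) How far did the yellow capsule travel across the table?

0.9

The yellow capsule was near (4.4, 3.4) before and (3.5, 3.4) after, so it travelled √(0.9² + 0.0²) ≈ 0.9 units.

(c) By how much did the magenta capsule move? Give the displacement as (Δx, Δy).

(-2.7, 0.4)

The magenta capsule was at about (12.3, 7.3) and moved to about (9.6, 7.7).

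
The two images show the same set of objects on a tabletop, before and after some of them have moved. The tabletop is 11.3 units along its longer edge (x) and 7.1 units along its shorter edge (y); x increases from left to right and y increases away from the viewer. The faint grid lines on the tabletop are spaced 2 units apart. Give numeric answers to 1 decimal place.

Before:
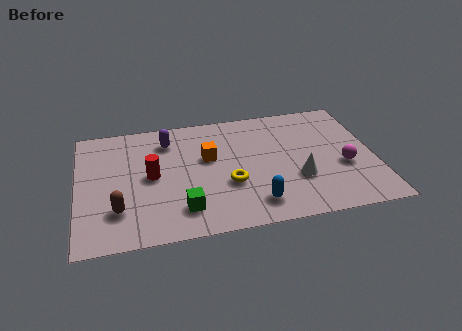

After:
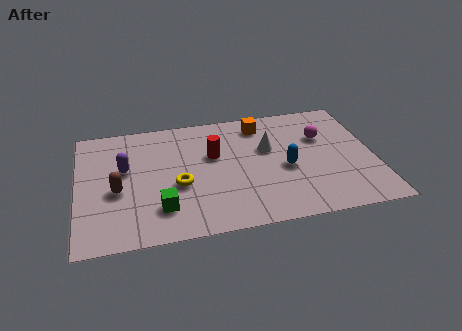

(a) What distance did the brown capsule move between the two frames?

1.1

From (1.5, 1.9) to (1.5, 3.0), the brown capsule covered √(0.0² + 1.1²) ≈ 1.1 units.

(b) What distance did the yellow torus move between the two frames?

1.9

From (5.7, 2.6) to (3.8, 2.9), the yellow torus covered √(1.9² + 0.3²) ≈ 1.9 units.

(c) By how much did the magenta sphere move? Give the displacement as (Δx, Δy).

(-0.7, 1.9)

From the two frames, the magenta sphere sits at roughly (10.1, 2.8) before and (9.4, 4.7) after.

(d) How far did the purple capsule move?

2.2

The purple capsule moved from about (3.5, 5.6) to (1.8, 4.2), a distance of √(1.7² + 1.4²) ≈ 2.2.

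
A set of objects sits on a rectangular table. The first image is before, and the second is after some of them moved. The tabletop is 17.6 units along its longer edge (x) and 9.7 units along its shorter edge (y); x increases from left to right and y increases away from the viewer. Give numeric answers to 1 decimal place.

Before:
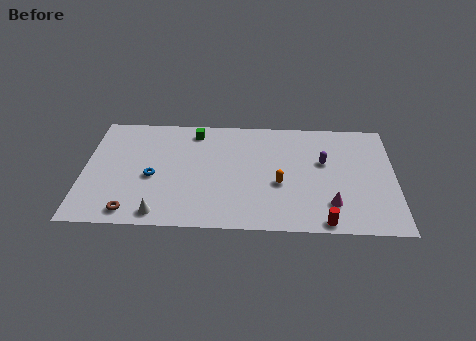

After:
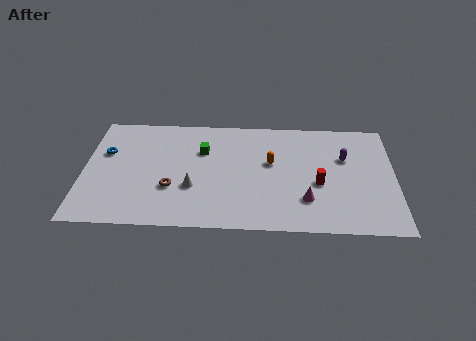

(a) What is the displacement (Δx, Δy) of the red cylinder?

(-0.3, 3.2)

From the two frames, the red cylinder sits at roughly (13.6, 0.8) before and (13.3, 4.0) after.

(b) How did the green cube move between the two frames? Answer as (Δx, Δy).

(0.5, -1.7)

From the two frames, the green cube sits at roughly (6.2, 8.3) before and (6.7, 6.6) after.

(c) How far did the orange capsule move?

1.9

From (11.1, 3.9) to (10.6, 5.7), the orange capsule covered √(0.5² + 1.8²) ≈ 1.9 units.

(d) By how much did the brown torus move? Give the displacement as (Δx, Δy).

(2.2, 2.1)

From the two frames, the brown torus sits at roughly (2.8, 1.2) before and (5.0, 3.3) after.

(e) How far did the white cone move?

2.9

The white cone moved from about (4.4, 1.1) to (6.2, 3.4), a distance of √(1.8² + 2.3²) ≈ 2.9.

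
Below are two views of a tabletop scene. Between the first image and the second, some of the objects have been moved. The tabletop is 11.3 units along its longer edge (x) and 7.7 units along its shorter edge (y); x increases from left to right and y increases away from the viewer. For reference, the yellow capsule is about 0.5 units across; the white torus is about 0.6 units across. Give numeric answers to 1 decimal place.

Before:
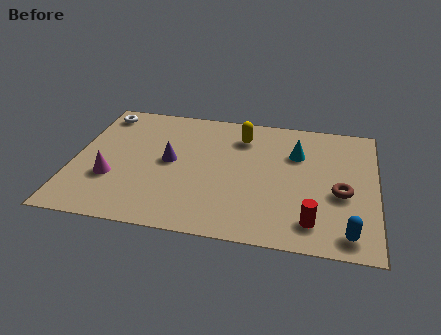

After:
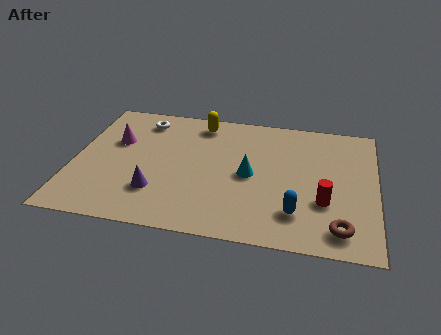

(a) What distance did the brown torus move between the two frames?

2.0

From (10.0, 3.2) to (10.0, 1.2), the brown torus covered √(0.0² + 2.0²) ≈ 2.0 units.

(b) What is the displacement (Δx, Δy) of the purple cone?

(-0.4, -1.9)

The purple cone started near (3.6, 4.0) and ended near (3.2, 2.1).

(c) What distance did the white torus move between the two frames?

1.6

The white torus was near (0.8, 6.6) before and (2.4, 6.4) after, so it travelled √(1.6² + 0.2²) ≈ 1.6 units.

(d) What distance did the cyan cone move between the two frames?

2.3

The cyan cone moved from about (8.3, 5.3) to (6.6, 3.7), a distance of √(1.7² + 1.6²) ≈ 2.3.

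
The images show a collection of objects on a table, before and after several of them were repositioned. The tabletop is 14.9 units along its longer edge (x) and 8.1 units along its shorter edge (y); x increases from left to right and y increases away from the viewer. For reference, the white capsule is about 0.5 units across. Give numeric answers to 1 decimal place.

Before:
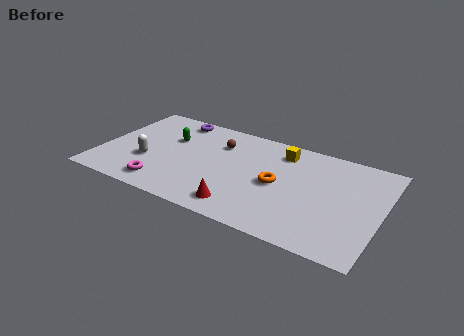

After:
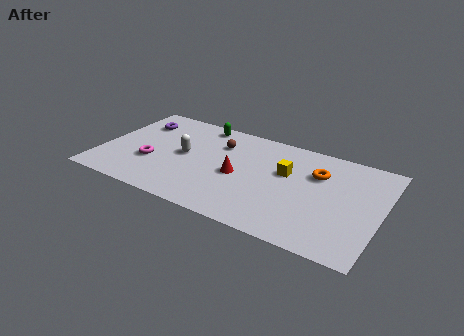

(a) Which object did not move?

the brown sphere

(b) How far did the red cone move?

2.5

From (7.9, 1.3) to (7.4, 3.7), the red cone covered √(0.5² + 2.4²) ≈ 2.5 units.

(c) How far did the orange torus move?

2.5

From (9.5, 3.9) to (11.4, 5.6), the orange torus covered √(1.9² + 1.7²) ≈ 2.5 units.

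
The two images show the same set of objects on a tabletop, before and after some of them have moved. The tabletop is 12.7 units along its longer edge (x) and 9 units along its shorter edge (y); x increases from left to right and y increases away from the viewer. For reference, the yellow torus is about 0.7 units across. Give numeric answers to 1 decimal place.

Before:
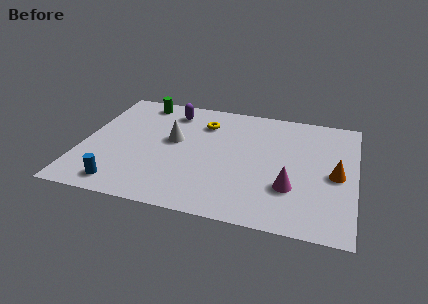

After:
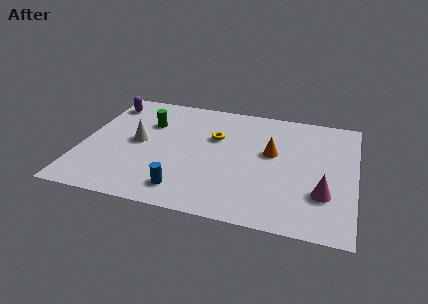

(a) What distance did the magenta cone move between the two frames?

1.5

The magenta cone was near (9.8, 2.8) before and (11.3, 2.7) after, so it travelled √(1.5² + 0.1²) ≈ 1.5 units.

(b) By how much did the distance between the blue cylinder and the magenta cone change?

-1.5

Before: roughly 7.9 units apart; after: 6.4. That's 1.5 units closer together.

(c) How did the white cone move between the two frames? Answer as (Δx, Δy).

(-1.6, -0.5)

The white cone was at about (4.2, 5.1) and moved to about (2.6, 4.6).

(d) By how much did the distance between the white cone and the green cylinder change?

-1.7

Before: roughly 3.3 units apart; after: 1.6. That's 1.7 units closer together.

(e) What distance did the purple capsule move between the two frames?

3.1

From (3.9, 7.4) to (0.8, 7.4), the purple capsule covered √(3.1² + 0.0²) ≈ 3.1 units.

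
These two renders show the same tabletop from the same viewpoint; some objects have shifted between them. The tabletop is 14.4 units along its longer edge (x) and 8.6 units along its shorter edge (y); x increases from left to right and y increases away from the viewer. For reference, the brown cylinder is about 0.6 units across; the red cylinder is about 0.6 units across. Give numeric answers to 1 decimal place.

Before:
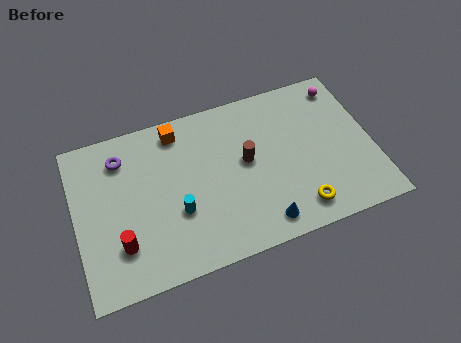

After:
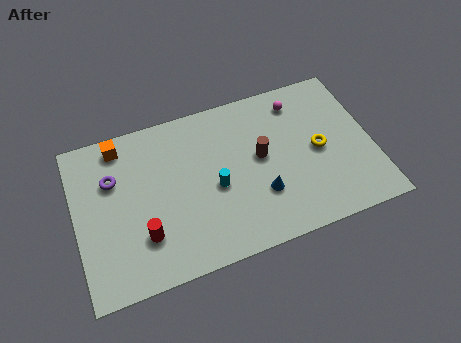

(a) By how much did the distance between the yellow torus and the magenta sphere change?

-3.5

Before: roughly 6.5 units apart; after: 3.0. That's 3.5 units closer together.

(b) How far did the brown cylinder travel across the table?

0.7

From (8.3, 4.7) to (9.0, 4.7), the brown cylinder covered √(0.7² + 0.0²) ≈ 0.7 units.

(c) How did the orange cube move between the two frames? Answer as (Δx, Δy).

(-2.8, 0.1)

The orange cube was at about (5.2, 7.4) and moved to about (2.4, 7.5).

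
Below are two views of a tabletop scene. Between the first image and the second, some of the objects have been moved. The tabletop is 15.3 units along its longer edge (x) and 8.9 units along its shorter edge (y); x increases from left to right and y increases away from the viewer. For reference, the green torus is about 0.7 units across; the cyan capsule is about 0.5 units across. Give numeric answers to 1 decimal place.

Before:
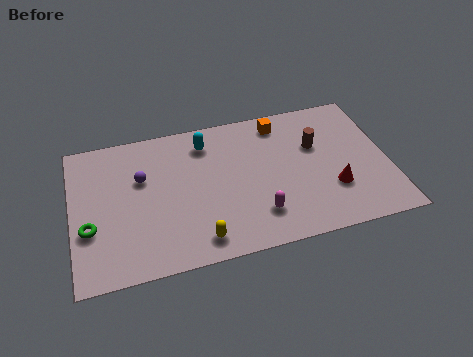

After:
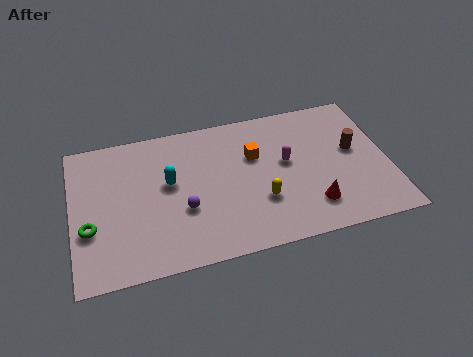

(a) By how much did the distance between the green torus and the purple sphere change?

+0.9

The distance was about 3.6 in the first image and 4.5 in the second, so they moved 0.9 units further apart.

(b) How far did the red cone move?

1.4

From (12.5, 2.8) to (11.4, 2.0), the red cone covered √(1.1² + 0.8²) ≈ 1.4 units.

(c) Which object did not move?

the green torus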